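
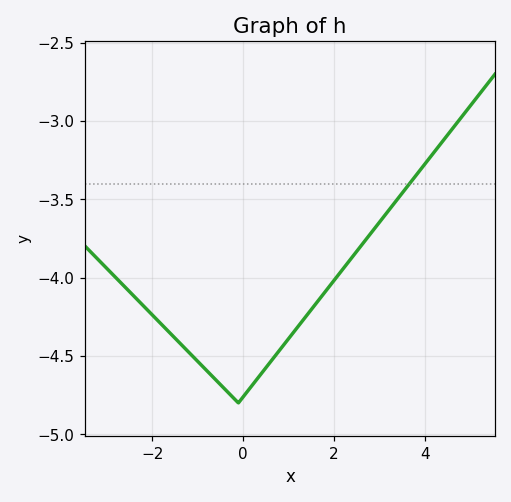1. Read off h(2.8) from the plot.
-3.7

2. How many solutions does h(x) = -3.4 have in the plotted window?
1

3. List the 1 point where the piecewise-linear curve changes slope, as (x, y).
(-0.1, -4.8)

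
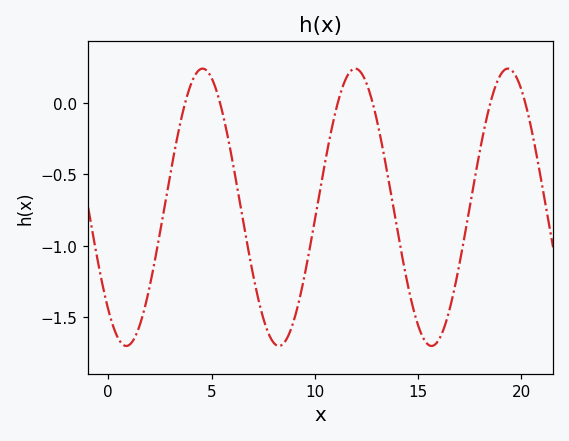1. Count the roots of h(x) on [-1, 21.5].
6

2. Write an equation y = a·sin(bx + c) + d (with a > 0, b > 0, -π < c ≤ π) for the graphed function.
y = 0.97sin(0.85x - 2.31) - 0.73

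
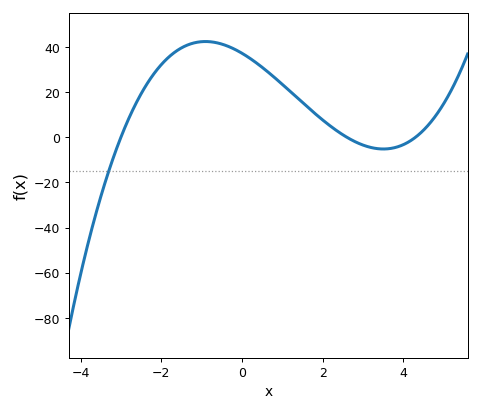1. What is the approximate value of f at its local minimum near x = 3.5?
-5.19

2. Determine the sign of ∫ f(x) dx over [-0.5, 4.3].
positive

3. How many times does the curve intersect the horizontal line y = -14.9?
1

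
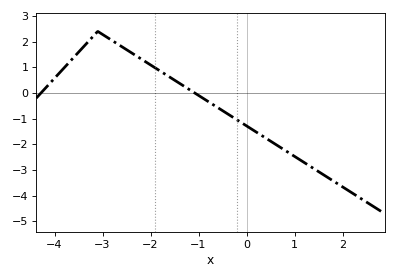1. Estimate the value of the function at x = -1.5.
0.499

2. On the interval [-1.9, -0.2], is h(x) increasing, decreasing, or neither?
decreasing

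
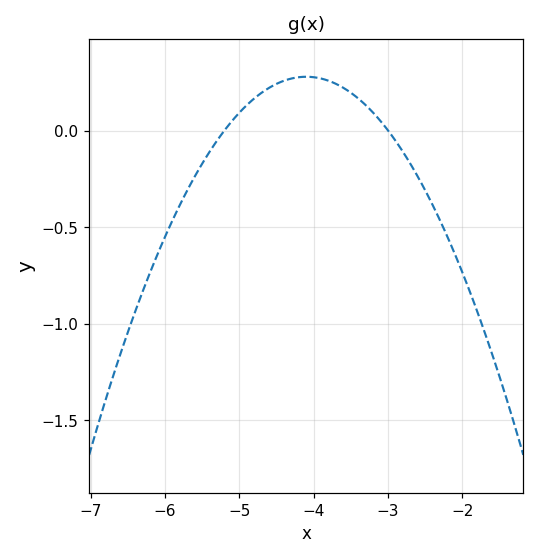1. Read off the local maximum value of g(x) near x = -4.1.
0.278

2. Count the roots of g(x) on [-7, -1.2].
2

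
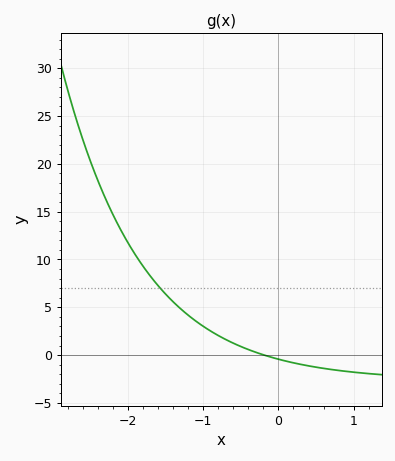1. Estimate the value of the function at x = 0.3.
-0.975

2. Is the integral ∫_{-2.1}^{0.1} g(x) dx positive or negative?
positive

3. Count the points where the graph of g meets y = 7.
1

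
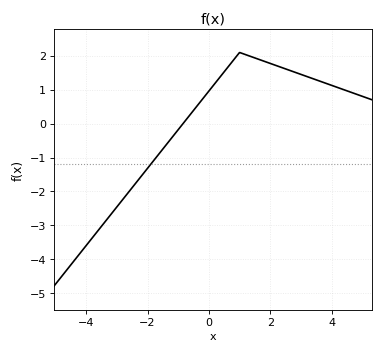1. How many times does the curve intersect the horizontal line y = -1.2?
1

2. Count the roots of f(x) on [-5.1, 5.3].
1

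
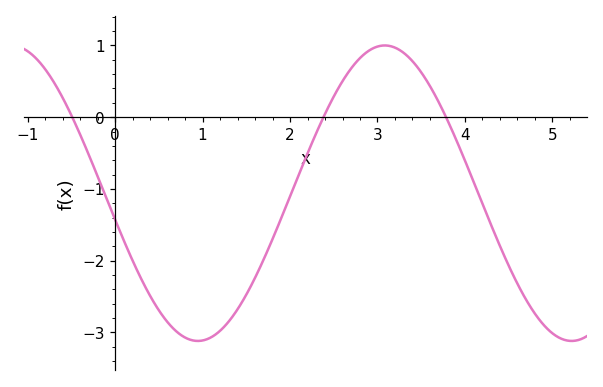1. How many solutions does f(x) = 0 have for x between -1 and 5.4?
3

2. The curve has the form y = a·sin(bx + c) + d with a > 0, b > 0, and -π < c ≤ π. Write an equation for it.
y = 2.06sin(1.5x - 3) - 1.06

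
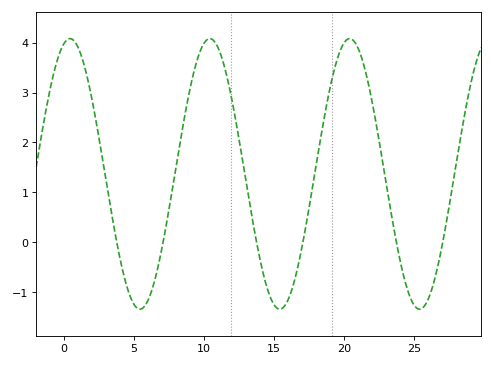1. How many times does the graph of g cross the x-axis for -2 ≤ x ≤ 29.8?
6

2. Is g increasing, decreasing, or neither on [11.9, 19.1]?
neither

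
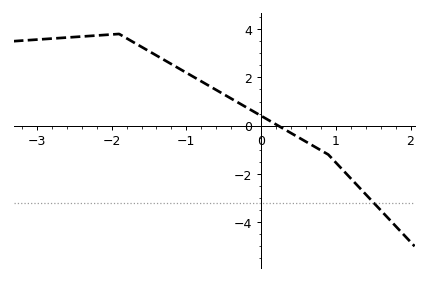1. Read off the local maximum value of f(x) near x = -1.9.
3.8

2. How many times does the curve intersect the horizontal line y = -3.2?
1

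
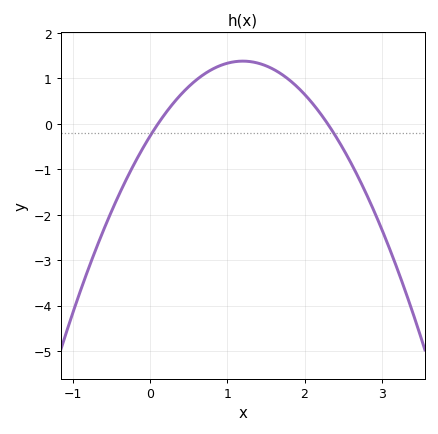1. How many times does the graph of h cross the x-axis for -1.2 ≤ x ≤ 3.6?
2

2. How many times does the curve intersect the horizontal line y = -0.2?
2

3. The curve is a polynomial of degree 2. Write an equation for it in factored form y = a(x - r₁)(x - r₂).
y = -1.14(x - 0.1)(x - 2.3)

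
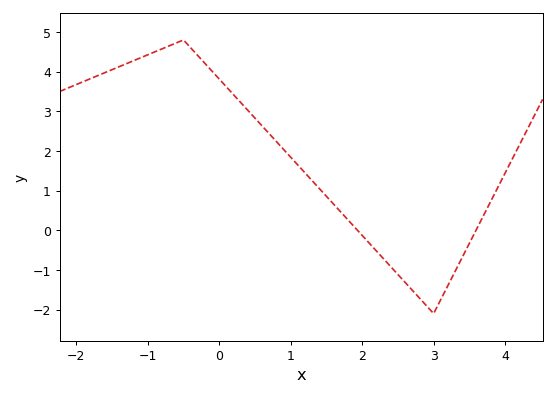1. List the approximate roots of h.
1.9, 3.6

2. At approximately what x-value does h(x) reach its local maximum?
-0.5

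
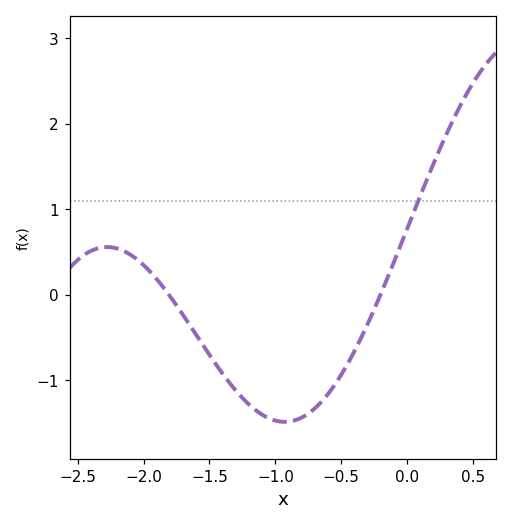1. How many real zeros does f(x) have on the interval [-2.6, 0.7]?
2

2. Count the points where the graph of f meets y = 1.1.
1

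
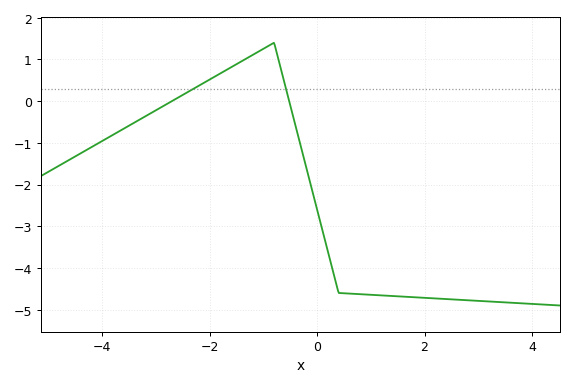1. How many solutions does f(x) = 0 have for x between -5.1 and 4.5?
2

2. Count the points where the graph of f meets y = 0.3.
2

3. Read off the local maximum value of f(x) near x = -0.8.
1.4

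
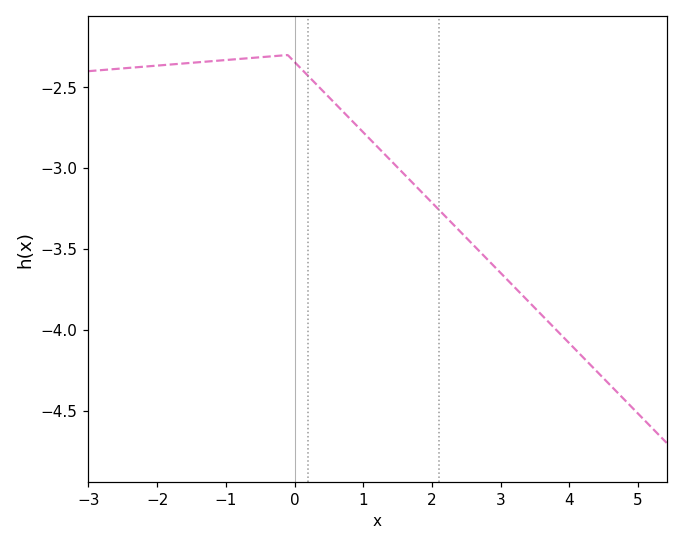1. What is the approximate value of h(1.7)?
-3.08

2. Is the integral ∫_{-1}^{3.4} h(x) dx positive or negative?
negative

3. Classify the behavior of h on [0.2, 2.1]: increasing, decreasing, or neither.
decreasing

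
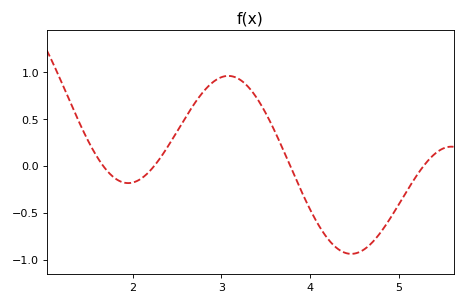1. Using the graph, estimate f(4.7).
-0.816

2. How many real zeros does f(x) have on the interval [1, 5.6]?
4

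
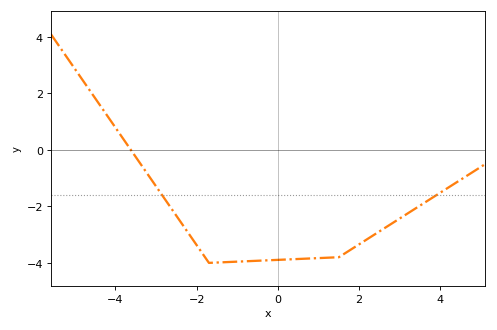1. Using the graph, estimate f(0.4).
-3.8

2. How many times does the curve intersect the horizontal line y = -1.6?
2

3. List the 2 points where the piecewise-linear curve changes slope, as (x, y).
(-1.7, -4); (1.5, -3.8)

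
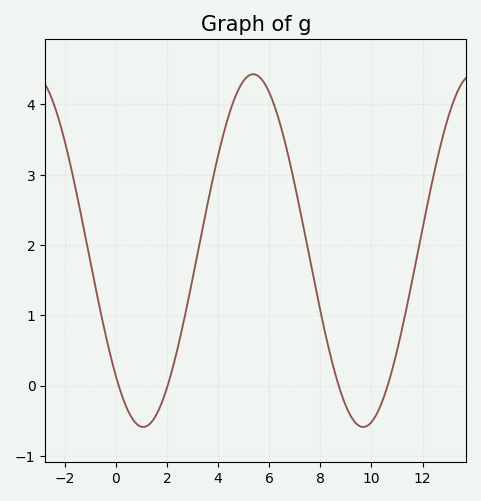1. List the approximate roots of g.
0.109, 2.03, 8.72, 10.6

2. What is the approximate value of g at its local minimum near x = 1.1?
-0.59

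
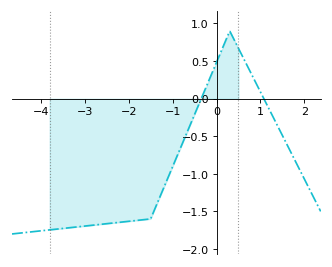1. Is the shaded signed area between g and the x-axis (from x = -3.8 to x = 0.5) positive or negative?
negative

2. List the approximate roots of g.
-0.3, 1.1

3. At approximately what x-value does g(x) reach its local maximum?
0.3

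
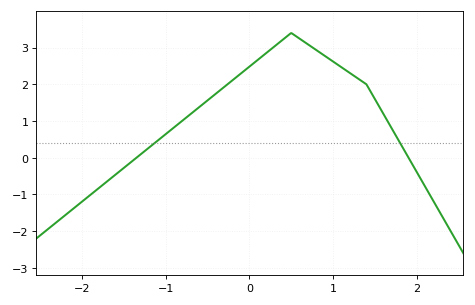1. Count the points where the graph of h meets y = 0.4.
2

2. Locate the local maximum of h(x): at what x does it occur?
0.5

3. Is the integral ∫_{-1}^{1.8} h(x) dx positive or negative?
positive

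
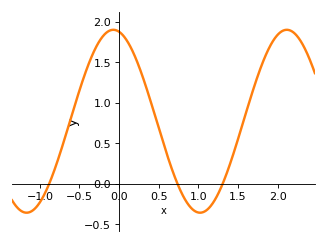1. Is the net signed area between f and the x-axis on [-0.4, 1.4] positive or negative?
positive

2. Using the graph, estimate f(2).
1.84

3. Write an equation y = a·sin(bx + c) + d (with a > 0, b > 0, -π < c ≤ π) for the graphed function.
y = 1.13sin(2.87x + 1.78) + 0.77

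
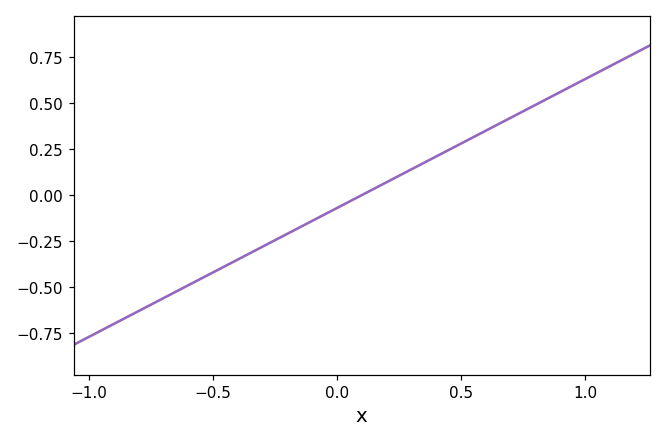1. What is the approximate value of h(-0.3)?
-0.28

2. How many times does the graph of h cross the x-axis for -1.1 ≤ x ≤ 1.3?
1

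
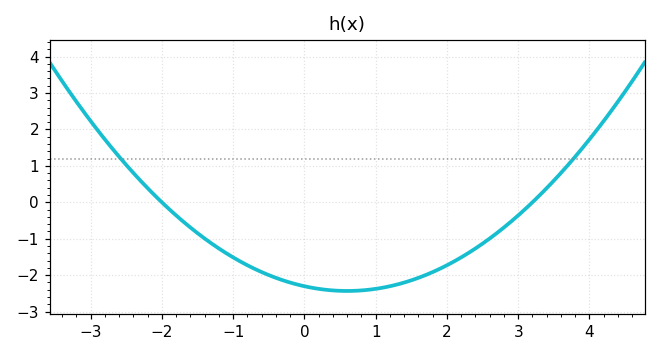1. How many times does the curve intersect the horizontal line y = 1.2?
2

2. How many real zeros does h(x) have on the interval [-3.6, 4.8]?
2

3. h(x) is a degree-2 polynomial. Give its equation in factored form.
y = 0.36(x + 2)(x - 3.2)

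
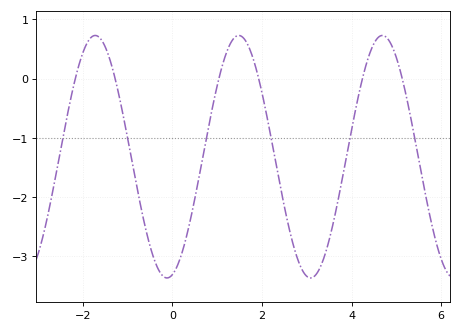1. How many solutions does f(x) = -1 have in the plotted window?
6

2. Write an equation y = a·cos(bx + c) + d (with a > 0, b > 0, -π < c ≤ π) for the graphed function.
y = 2.05cos(1.96x - 2.9) - 1.32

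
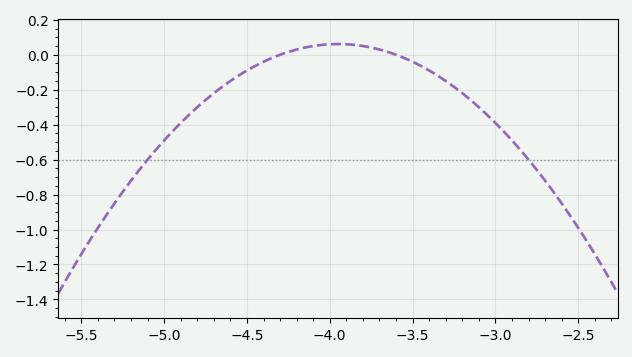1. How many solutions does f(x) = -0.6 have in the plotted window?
2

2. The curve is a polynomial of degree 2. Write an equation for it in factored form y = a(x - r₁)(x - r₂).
y = -0.5(x + 4.3)(x + 3.6)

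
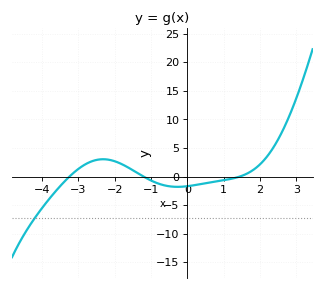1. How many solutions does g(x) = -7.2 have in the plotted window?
1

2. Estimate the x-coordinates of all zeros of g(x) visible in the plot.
-3.2, -1.2, 1.4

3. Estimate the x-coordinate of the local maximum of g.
-2.4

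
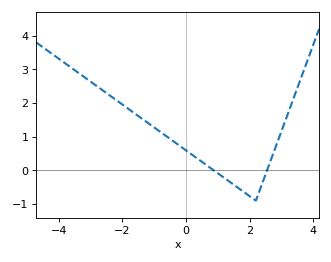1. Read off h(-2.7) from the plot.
2.4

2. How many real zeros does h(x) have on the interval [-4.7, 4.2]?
2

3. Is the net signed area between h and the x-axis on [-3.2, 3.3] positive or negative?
positive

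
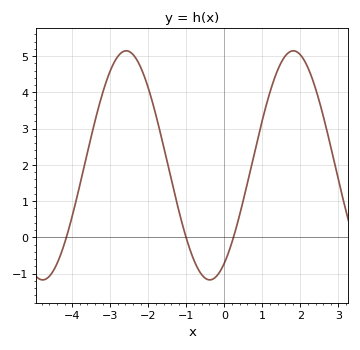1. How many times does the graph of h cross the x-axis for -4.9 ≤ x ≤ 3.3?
3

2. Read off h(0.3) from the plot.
0.225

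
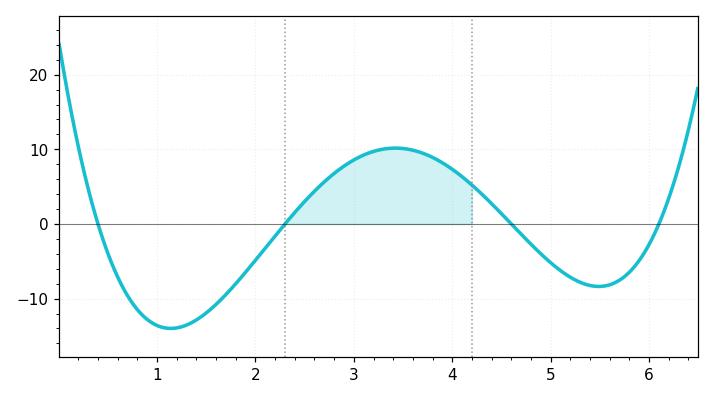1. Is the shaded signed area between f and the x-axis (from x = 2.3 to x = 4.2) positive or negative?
positive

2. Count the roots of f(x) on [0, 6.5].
4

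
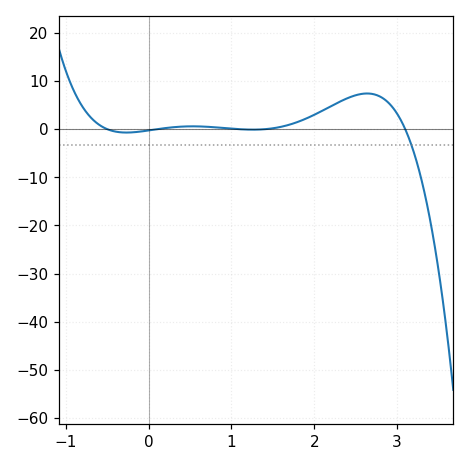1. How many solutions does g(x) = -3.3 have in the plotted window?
1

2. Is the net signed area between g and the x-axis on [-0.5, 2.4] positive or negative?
positive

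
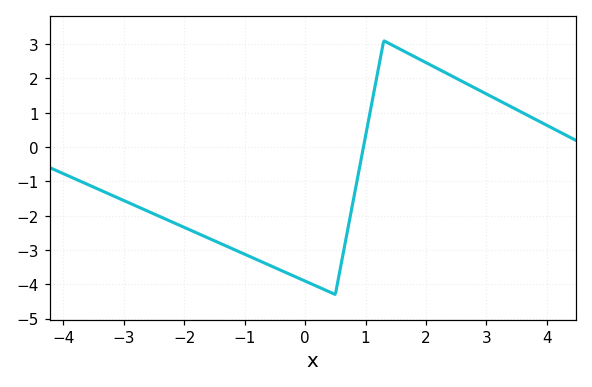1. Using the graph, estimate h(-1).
-3.13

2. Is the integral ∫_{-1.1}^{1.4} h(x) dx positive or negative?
negative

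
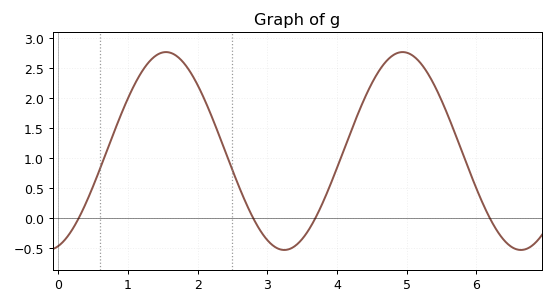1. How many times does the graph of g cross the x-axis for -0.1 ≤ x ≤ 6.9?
4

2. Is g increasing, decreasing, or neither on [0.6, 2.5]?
neither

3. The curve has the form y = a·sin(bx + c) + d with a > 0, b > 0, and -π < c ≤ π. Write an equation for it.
y = 1.65sin(1.85x - 1.29) + 1.12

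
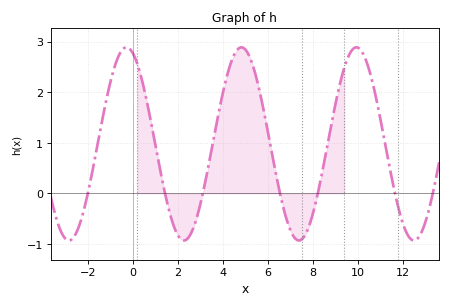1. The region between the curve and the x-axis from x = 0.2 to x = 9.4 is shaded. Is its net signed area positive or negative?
positive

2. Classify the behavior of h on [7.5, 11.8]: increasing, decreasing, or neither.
neither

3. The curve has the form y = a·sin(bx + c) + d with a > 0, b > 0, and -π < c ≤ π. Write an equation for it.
y = 1.91sin(1.2x + 1.9) + 0.98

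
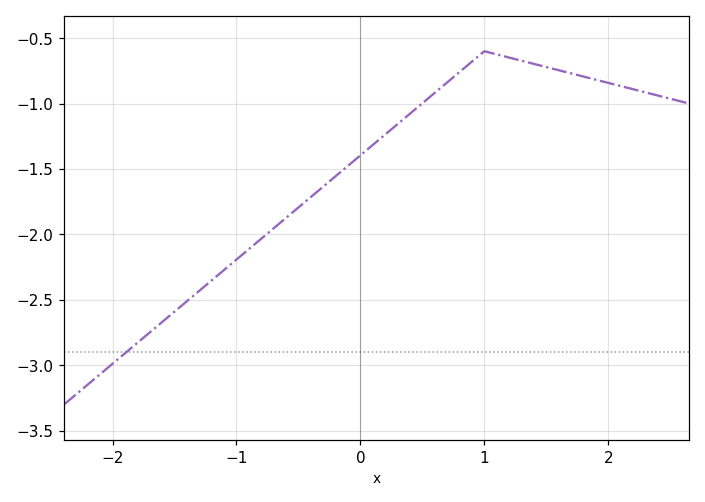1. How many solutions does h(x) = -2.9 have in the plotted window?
1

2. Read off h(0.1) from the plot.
-1.32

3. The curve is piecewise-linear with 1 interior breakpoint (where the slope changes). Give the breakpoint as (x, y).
(1, -0.6)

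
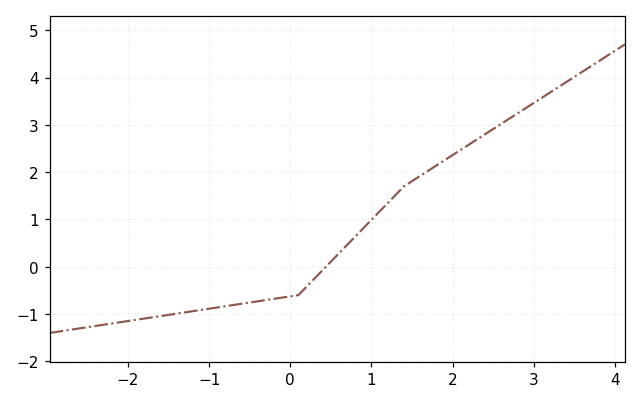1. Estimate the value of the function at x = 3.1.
3.6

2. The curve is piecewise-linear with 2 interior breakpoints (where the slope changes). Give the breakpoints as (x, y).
(0.1, -0.6); (1.4, 1.7)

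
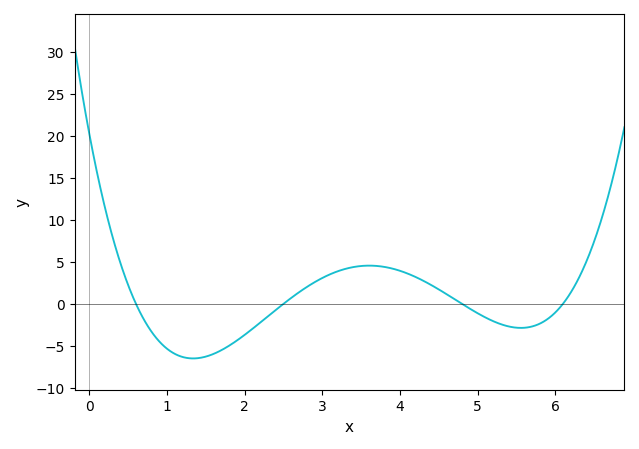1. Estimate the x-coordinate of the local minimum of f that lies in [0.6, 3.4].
1.3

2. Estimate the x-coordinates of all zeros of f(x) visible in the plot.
0.6, 2.5, 4.8, 6.1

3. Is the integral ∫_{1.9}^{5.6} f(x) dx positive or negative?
positive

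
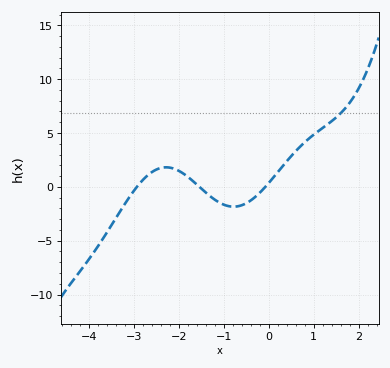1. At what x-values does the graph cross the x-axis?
-2.93, -1.54, -0.075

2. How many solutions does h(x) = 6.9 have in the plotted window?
1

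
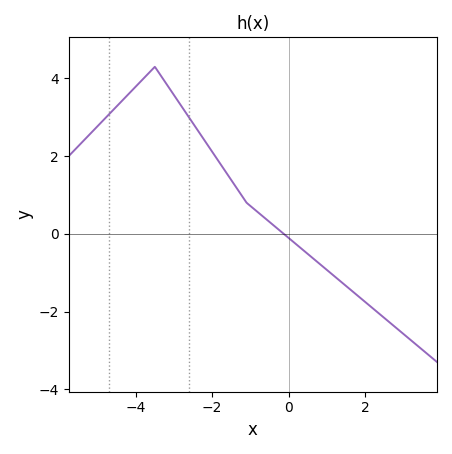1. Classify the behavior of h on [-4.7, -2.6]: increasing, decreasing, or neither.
neither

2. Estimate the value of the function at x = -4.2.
3.6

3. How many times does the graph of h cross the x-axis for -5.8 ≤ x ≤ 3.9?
1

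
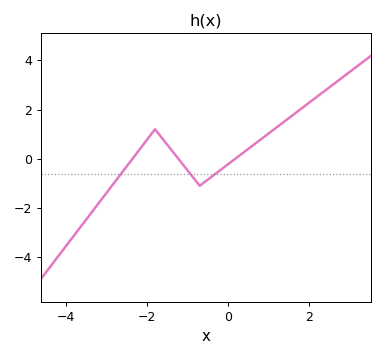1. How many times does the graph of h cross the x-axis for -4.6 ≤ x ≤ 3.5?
3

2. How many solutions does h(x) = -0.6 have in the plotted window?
3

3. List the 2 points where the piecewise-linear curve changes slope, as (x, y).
(-1.8, 1.2); (-0.7, -1.1)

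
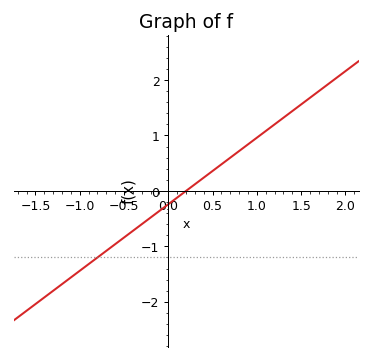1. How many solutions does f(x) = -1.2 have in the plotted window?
1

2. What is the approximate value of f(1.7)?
1.8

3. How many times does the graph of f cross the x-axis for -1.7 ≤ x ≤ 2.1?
1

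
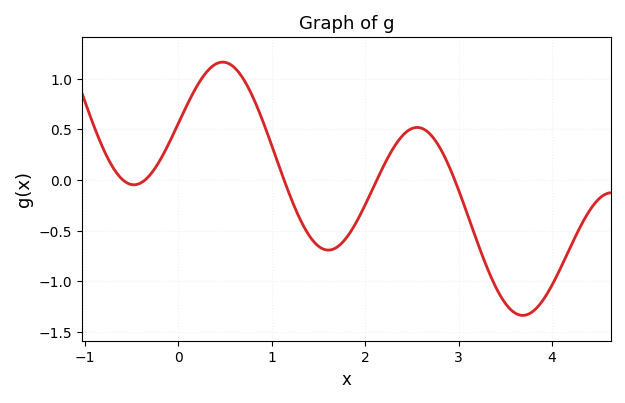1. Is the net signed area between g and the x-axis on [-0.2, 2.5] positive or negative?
positive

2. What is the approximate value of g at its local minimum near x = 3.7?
-1.35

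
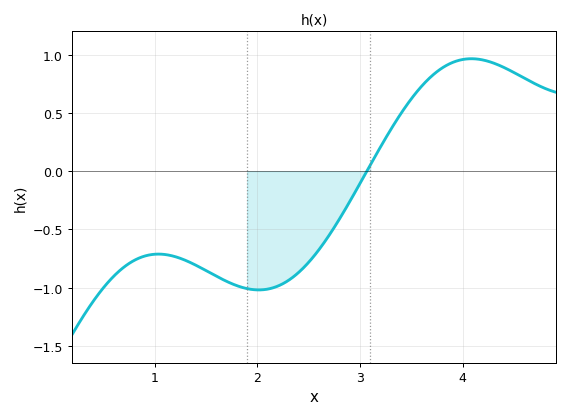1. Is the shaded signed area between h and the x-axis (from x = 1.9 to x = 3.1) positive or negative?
negative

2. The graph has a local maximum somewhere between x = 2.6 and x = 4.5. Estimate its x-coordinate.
4.09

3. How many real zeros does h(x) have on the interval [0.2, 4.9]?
1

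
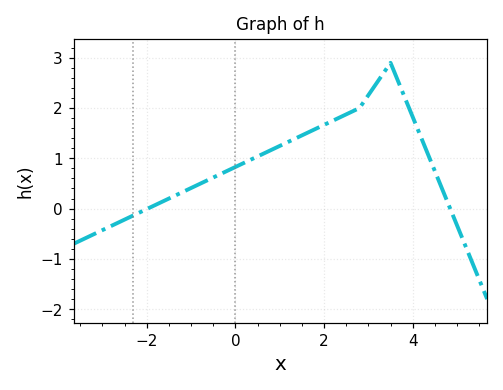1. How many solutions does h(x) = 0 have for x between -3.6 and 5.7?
2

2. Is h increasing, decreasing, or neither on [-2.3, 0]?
increasing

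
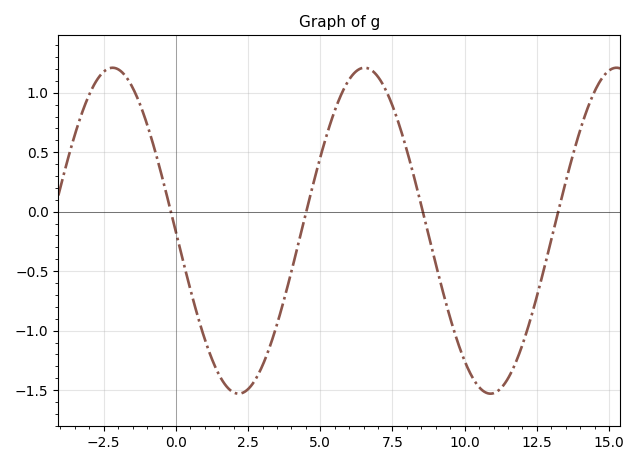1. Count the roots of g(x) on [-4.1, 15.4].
4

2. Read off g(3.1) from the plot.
-1.25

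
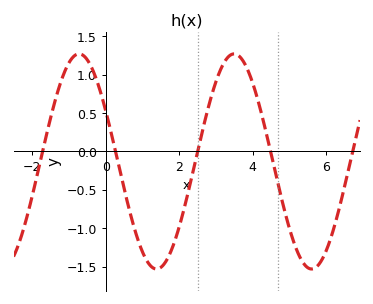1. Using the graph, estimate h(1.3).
-1.5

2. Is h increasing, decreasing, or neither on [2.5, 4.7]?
neither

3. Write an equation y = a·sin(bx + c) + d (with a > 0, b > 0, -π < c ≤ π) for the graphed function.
y = 1.4sin(1.5x + 2.7) - 0.13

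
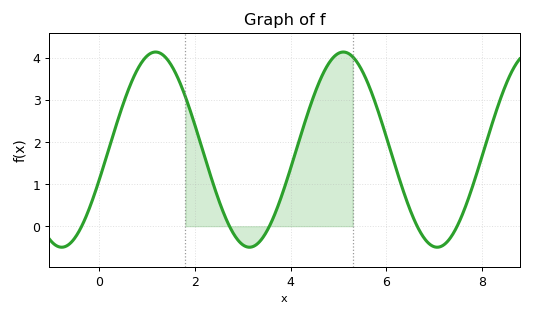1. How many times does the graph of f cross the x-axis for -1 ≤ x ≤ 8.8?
5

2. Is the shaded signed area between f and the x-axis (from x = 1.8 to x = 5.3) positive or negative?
positive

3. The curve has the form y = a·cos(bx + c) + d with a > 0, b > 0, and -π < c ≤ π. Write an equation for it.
y = 2.32cos(1.6x - 1.88) + 1.82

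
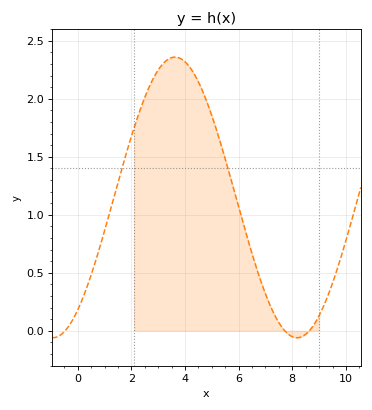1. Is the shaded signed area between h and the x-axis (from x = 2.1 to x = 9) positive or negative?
positive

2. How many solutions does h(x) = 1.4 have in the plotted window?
2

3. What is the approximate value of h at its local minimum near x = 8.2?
-0.05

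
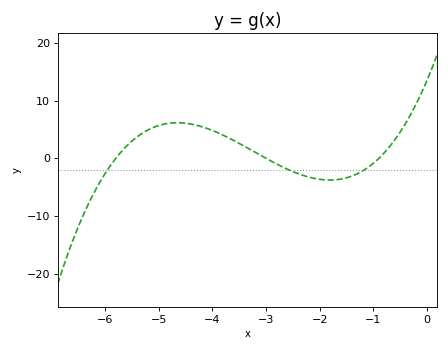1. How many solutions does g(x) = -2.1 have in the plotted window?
3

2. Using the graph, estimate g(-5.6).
2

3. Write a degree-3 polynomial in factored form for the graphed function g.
y = 0.87(x + 5.8)(x + 3)(x + 0.9)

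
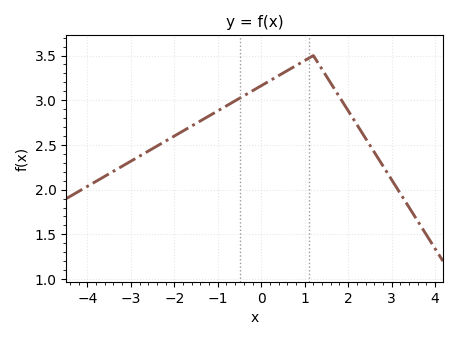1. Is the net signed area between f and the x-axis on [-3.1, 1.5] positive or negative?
positive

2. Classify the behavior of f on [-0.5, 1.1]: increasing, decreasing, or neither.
increasing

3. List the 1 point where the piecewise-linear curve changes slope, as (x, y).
(1.2, 3.5)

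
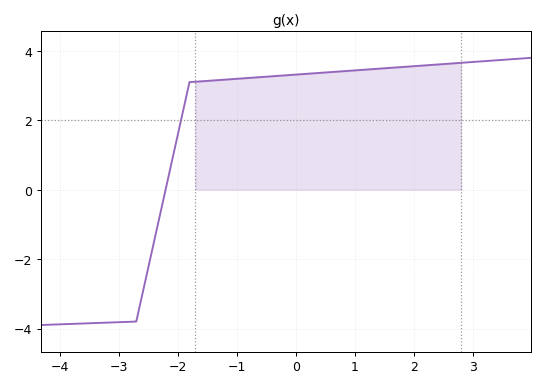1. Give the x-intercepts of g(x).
-2.2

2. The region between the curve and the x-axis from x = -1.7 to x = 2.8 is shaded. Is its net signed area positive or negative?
positive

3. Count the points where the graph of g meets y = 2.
1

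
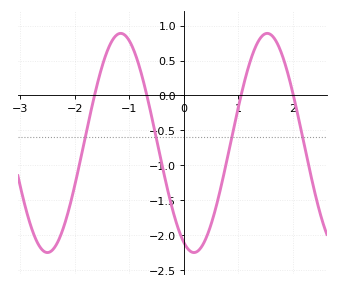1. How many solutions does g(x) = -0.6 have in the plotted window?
4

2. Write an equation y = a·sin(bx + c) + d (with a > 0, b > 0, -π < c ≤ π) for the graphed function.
y = 1.57sin(2.3x - 2) - 0.68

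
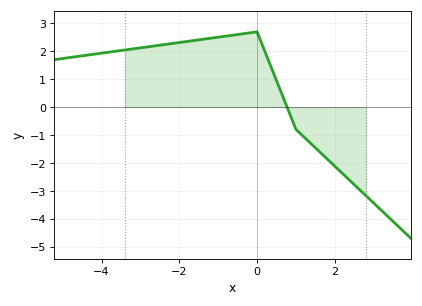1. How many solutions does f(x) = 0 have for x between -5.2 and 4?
1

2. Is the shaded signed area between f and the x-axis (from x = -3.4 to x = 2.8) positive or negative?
positive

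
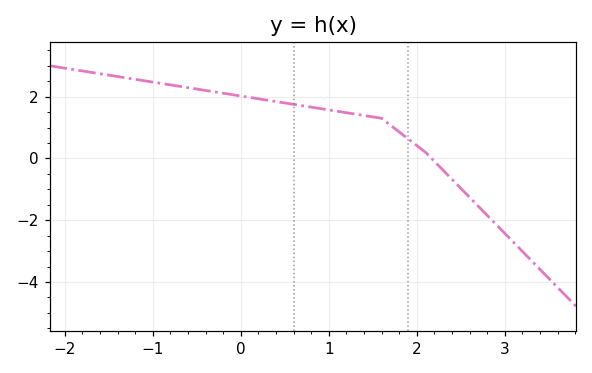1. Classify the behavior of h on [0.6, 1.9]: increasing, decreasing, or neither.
decreasing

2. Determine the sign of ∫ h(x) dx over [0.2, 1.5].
positive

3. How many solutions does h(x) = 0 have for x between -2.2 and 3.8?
1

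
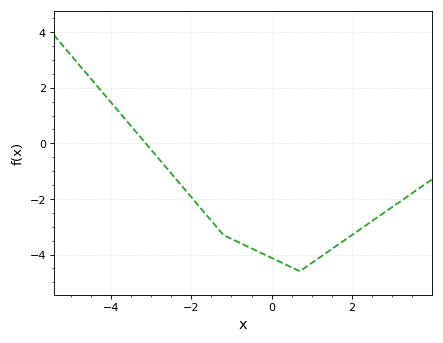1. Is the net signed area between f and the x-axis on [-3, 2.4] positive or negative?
negative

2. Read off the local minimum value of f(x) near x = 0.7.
-4.6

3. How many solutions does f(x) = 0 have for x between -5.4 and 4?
1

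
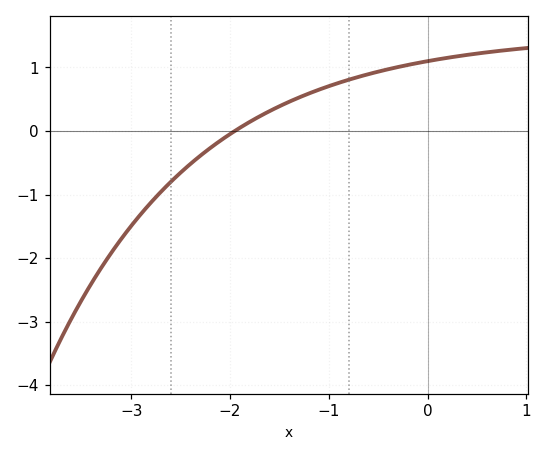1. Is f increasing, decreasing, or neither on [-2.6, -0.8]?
increasing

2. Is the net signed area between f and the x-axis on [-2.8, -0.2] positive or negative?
positive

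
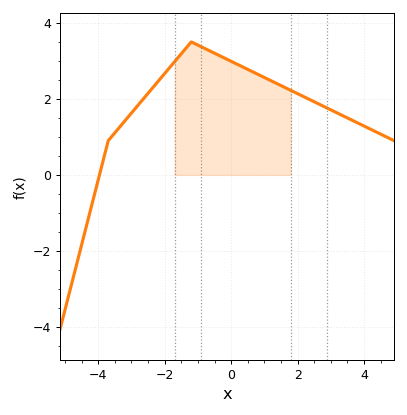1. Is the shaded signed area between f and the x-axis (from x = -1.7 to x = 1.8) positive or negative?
positive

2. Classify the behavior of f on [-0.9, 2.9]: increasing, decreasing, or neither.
decreasing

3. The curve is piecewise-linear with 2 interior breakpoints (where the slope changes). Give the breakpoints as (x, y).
(-3.7, 0.9); (-1.2, 3.5)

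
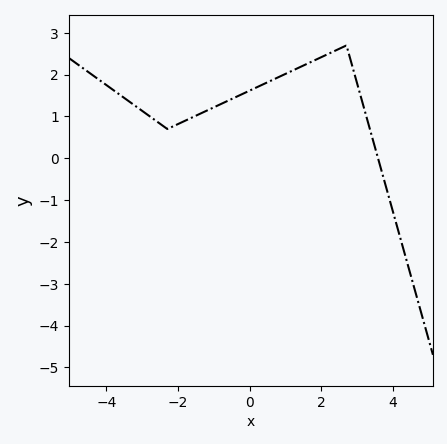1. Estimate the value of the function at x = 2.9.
2.09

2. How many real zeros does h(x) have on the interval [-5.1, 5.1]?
1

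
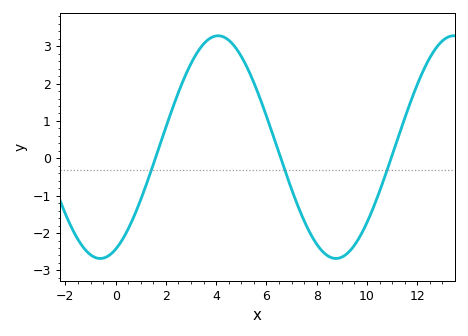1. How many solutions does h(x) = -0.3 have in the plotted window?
3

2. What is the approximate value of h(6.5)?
0.1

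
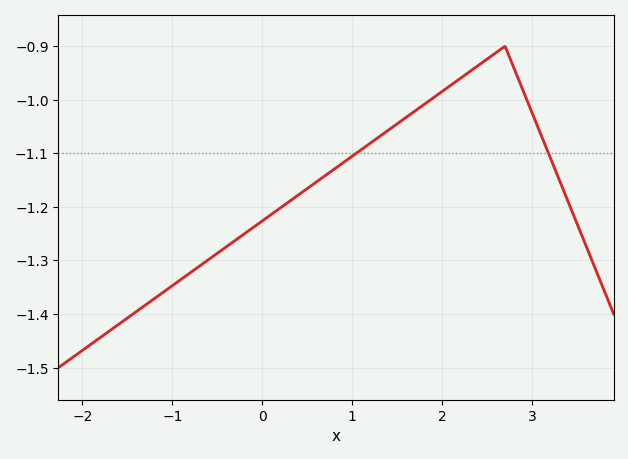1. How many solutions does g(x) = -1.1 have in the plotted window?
2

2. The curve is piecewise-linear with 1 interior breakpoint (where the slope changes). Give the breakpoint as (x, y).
(2.7, -0.9)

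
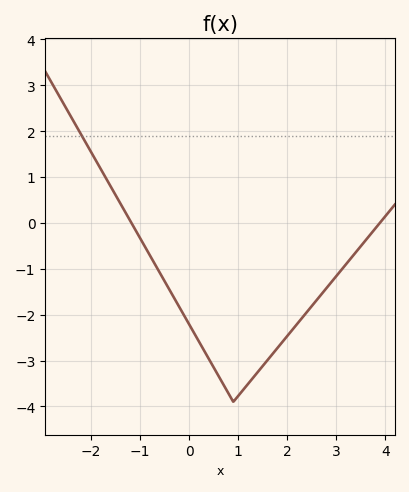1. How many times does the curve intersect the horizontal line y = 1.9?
1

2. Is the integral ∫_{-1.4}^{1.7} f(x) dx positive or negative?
negative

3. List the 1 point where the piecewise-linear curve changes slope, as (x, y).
(0.9, -3.9)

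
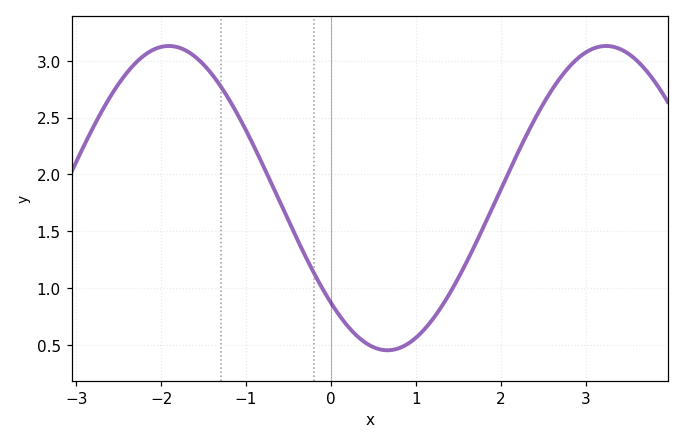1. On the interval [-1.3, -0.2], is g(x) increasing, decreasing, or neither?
decreasing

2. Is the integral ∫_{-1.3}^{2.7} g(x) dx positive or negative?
positive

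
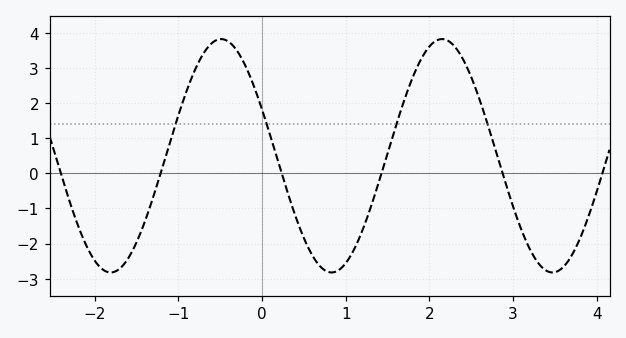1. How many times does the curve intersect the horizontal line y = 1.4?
4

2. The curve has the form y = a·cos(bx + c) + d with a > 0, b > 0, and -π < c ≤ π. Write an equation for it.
y = 3.32cos(2.38x + 1.16) + 0.5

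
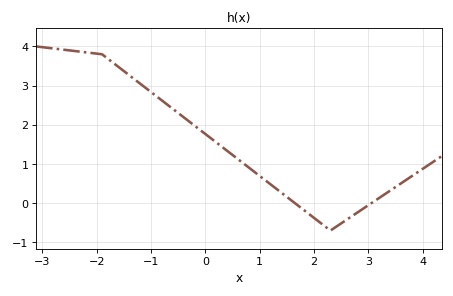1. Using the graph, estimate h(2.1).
-0.486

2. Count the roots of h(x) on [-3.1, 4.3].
2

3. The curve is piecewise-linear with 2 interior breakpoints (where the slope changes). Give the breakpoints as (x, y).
(-1.9, 3.8); (2.3, -0.7)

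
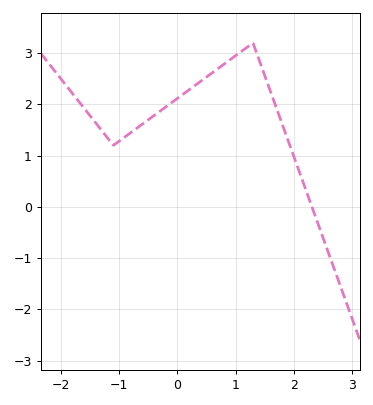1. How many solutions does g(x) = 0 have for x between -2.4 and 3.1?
1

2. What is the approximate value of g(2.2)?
0.4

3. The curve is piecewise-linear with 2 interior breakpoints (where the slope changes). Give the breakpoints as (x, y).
(-1.1, 1.2); (1.3, 3.2)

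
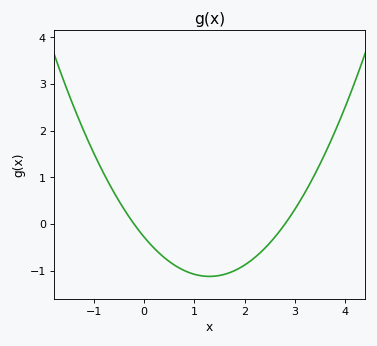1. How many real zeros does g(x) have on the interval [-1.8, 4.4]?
2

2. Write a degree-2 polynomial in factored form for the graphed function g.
y = 0.5(x + 0.2)(x - 2.8)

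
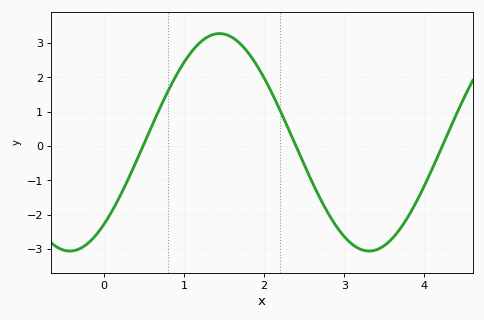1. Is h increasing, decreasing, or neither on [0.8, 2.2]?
neither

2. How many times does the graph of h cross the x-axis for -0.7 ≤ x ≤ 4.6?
3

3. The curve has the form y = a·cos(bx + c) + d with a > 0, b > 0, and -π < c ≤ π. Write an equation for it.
y = 3.17cos(1.7x - 2.4) + 0.11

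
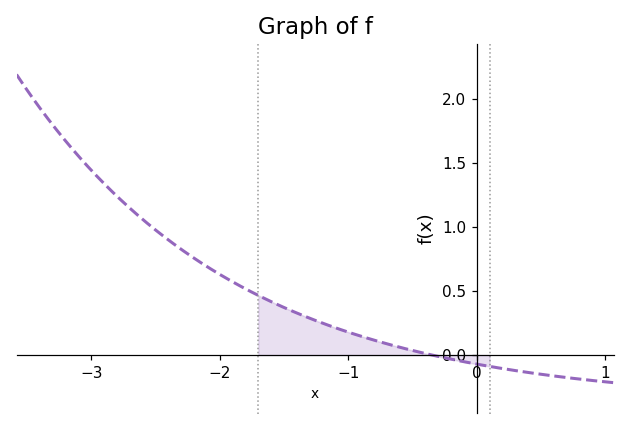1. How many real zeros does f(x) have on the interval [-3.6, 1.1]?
1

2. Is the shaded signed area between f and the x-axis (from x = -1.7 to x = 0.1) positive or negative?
positive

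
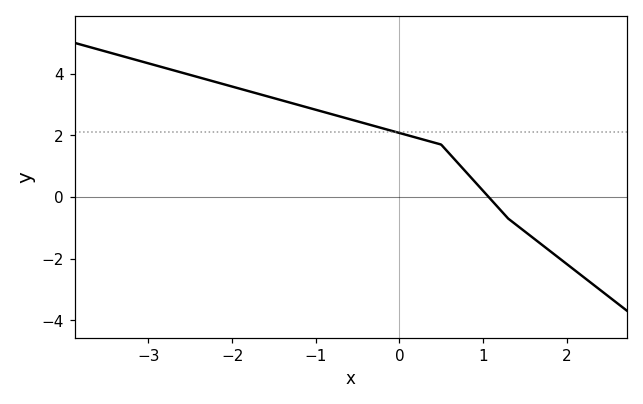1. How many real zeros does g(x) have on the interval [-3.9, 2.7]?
1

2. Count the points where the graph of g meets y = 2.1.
1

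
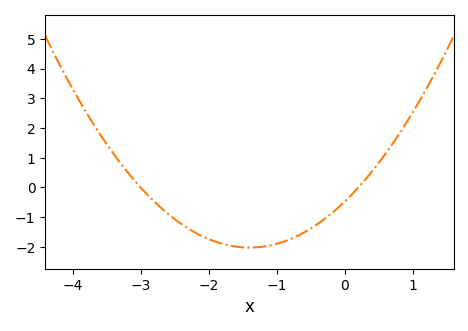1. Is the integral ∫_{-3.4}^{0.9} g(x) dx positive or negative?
negative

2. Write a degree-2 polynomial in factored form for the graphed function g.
y = 0.79(x + 3)(x - 0.2)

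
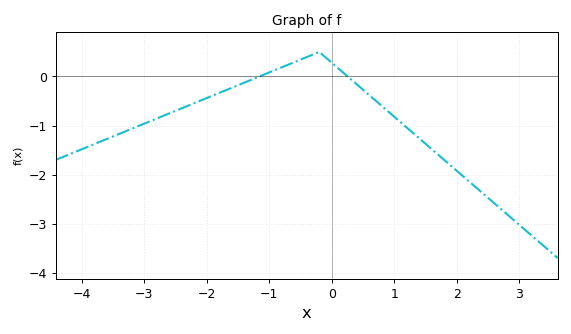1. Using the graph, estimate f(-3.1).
-1.01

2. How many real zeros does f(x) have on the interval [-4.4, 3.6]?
2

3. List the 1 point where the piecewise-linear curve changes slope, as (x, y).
(-0.2, 0.5)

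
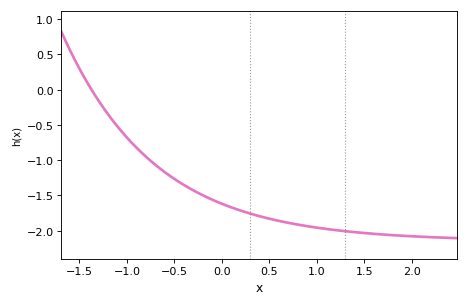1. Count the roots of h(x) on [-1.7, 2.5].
1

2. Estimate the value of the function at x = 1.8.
-2.05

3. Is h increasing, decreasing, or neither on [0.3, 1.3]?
decreasing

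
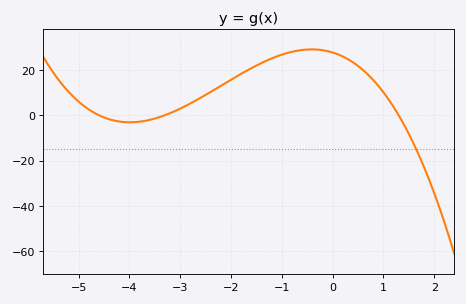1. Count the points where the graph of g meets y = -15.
1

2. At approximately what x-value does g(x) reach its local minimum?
-4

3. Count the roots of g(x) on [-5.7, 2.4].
3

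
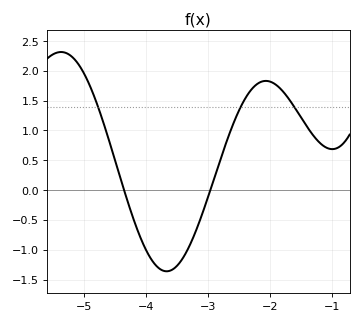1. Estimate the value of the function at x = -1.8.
1.66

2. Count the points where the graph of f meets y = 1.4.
3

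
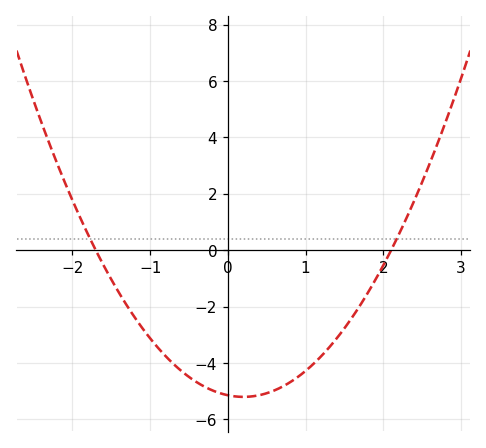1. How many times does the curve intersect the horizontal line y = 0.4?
2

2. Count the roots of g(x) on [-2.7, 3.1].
2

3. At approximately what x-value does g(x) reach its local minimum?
0.2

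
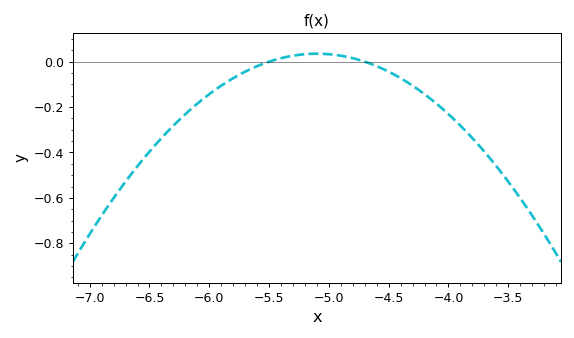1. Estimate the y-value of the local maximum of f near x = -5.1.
0.04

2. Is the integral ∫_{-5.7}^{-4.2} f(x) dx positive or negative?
negative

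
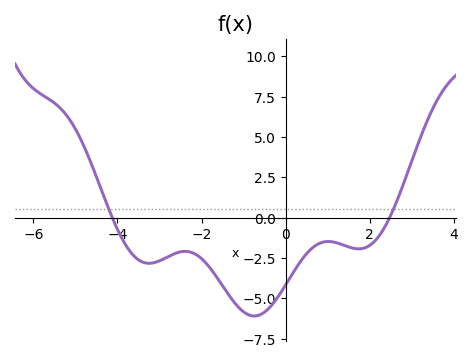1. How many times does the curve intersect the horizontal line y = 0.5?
2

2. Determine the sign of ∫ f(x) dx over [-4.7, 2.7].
negative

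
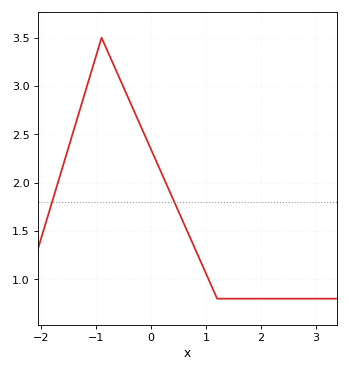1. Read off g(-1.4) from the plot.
2.55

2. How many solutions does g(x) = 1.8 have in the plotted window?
2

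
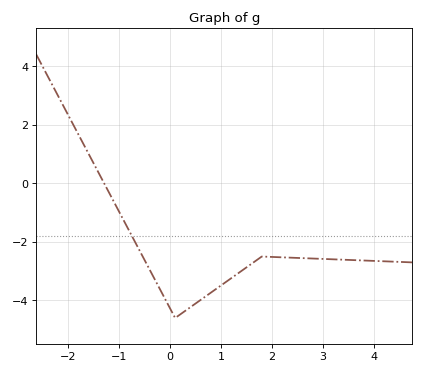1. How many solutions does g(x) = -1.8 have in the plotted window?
1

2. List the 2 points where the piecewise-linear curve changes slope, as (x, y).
(0.1, -4.6); (1.8, -2.5)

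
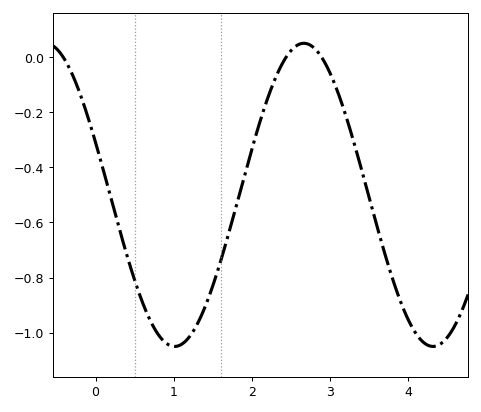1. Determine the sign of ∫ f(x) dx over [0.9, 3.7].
negative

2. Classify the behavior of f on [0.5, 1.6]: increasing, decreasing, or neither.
neither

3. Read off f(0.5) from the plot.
-0.81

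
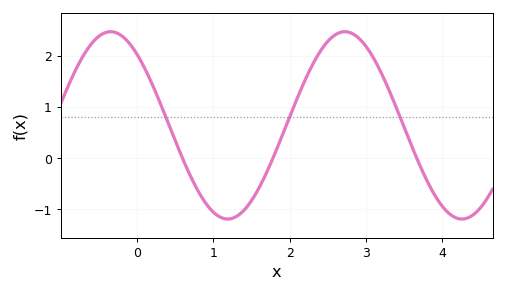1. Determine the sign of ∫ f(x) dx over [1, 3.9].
positive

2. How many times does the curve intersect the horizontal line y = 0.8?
3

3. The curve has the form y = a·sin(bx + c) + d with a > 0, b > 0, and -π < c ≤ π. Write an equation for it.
y = 1.83sin(2.05x + 2.27) + 0.64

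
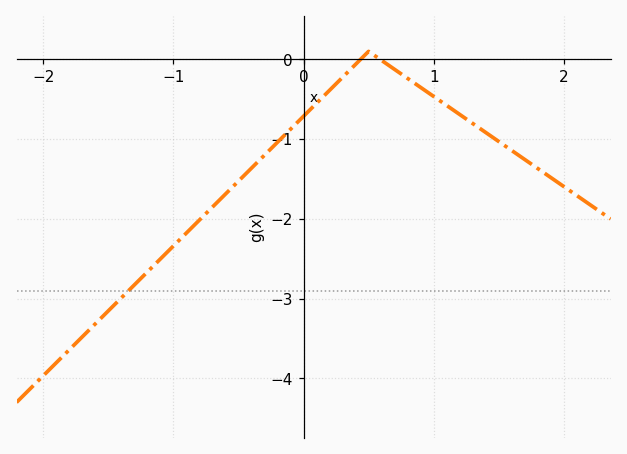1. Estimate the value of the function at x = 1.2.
-0.691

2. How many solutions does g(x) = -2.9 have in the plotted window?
1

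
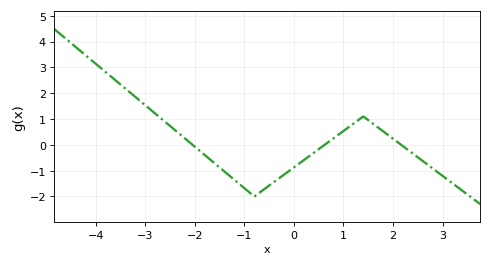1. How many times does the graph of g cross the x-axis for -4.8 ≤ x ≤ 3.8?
3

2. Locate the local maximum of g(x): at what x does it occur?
1.4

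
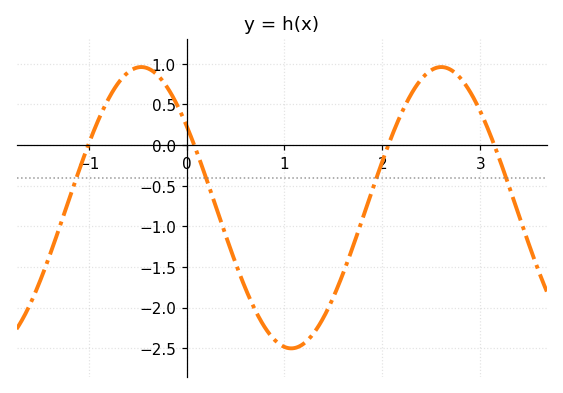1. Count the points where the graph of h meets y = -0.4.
4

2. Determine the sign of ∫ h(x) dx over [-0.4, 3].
negative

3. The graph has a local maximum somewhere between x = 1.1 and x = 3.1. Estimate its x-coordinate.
2.6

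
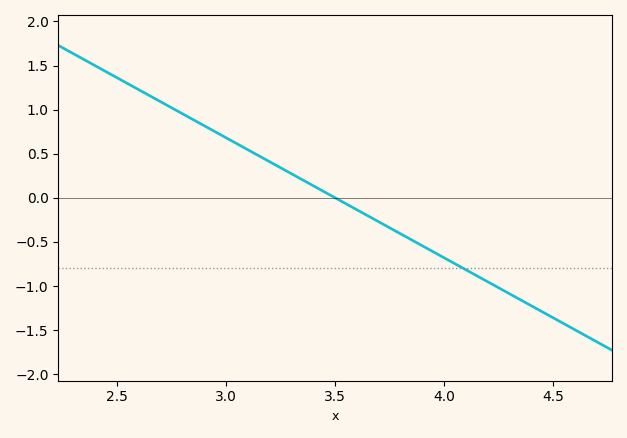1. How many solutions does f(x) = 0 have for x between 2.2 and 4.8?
1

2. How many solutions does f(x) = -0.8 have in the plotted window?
1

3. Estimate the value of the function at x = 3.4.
0.136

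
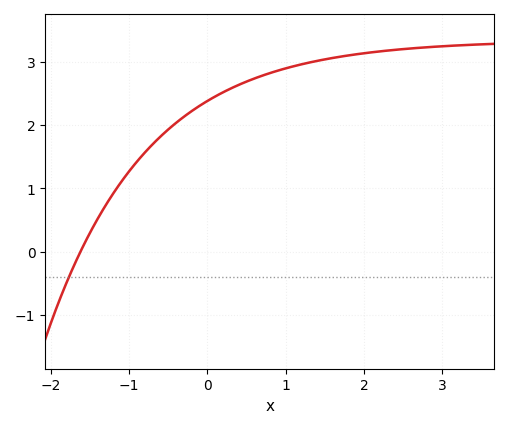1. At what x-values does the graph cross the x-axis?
-1.6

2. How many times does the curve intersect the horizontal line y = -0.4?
1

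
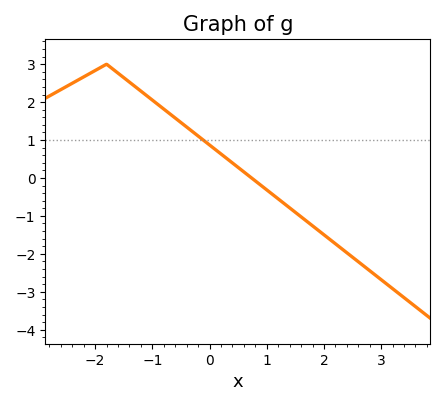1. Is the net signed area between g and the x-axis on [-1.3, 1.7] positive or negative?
positive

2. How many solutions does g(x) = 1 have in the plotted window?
1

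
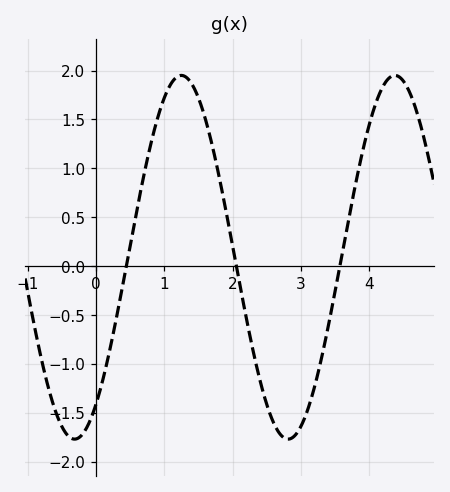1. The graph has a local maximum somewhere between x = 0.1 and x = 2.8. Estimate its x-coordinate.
1.2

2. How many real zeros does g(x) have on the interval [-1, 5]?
3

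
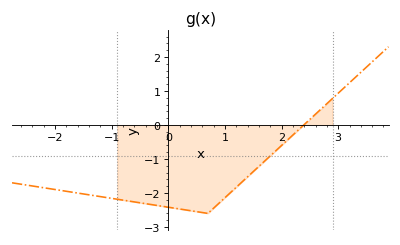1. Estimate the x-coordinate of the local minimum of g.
0.7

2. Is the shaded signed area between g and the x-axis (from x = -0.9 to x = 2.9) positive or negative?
negative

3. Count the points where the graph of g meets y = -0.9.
1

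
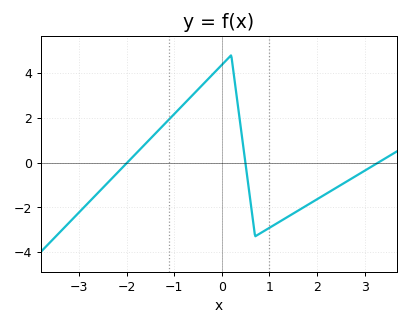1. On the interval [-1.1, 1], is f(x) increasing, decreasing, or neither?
neither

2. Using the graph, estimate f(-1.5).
1.07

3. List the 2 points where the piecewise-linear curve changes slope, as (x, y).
(0.2, 4.8); (0.7, -3.3)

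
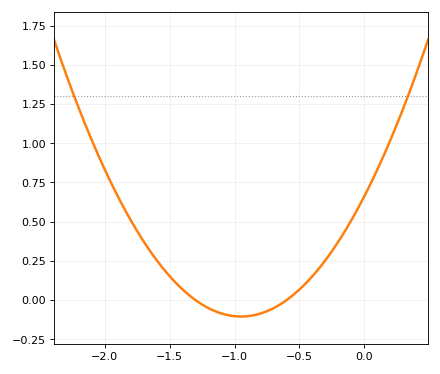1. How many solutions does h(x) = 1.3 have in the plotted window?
2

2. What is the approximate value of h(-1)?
-0.102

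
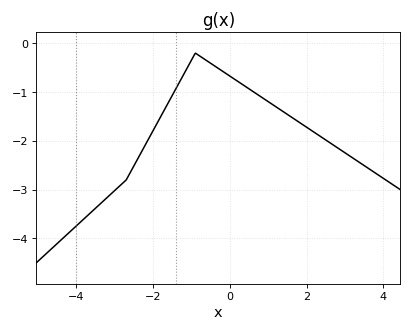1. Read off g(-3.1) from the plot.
-3.09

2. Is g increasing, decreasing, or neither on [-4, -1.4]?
increasing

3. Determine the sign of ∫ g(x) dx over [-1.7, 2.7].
negative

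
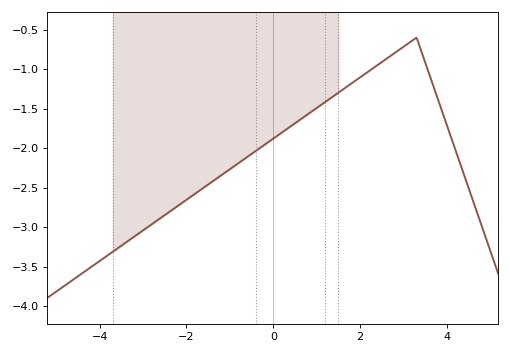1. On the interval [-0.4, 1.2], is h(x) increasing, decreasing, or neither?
increasing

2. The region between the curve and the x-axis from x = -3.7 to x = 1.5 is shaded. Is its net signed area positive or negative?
negative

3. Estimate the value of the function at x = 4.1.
-1.85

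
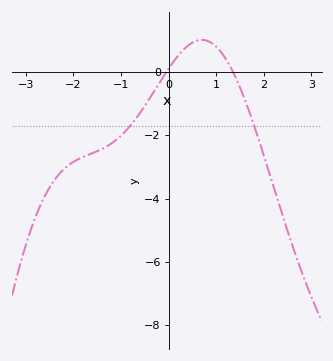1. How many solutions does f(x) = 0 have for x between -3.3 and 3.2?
2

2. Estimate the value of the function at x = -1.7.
-2.6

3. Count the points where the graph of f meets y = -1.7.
2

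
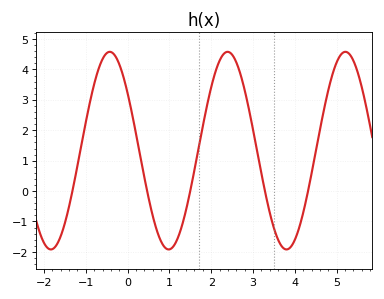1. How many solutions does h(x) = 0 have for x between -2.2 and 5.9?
5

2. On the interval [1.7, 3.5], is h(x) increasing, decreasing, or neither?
neither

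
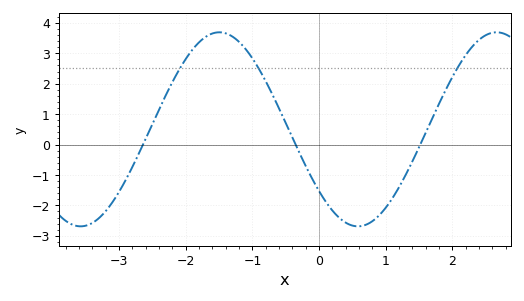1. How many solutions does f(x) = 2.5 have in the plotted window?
3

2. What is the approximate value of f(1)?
-2.1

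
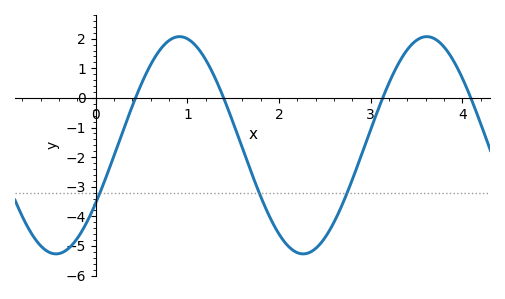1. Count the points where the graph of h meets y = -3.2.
3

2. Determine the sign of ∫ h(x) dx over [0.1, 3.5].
negative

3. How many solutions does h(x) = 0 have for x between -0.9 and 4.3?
4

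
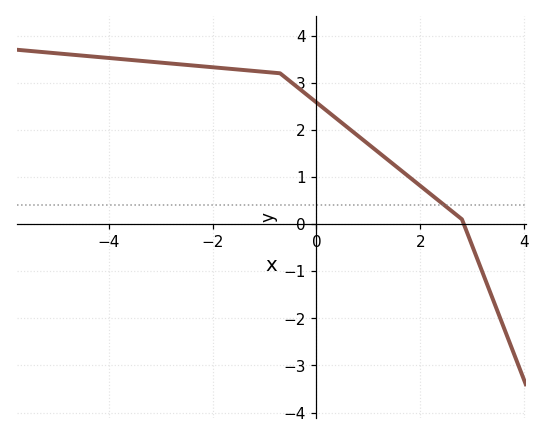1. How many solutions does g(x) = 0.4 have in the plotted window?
1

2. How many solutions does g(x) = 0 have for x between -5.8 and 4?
1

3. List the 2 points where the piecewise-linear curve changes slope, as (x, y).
(-0.7, 3.2); (2.8, 0.1)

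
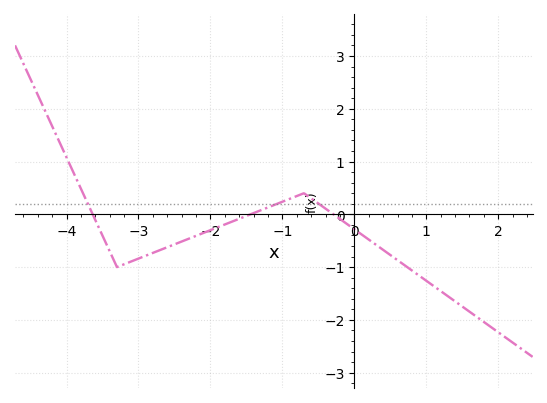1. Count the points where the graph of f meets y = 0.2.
3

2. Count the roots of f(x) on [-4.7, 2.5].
3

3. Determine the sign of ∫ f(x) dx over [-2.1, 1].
negative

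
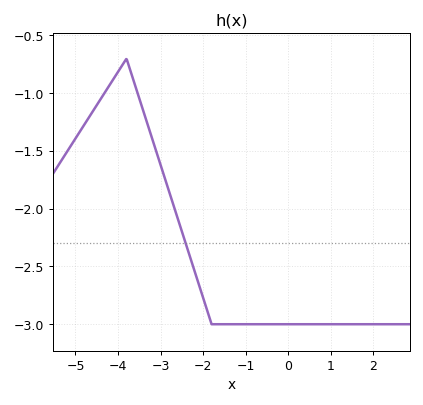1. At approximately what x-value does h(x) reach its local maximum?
-3.8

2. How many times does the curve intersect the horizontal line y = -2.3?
1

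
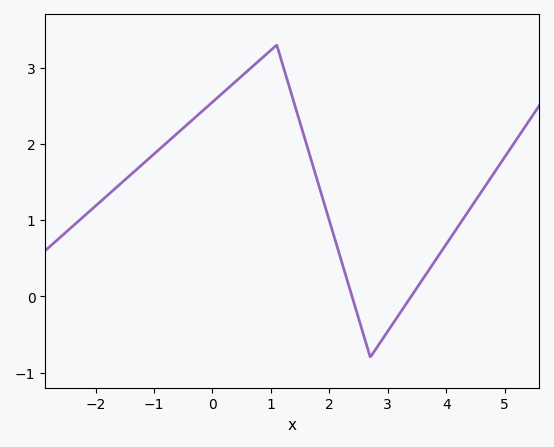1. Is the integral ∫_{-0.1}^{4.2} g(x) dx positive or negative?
positive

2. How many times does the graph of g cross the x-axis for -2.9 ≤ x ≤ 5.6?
2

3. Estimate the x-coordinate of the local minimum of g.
2.8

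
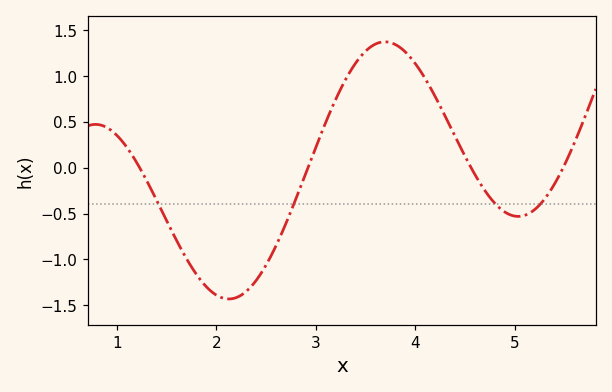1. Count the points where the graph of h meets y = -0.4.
4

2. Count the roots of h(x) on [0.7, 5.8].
4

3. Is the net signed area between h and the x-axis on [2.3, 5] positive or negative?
positive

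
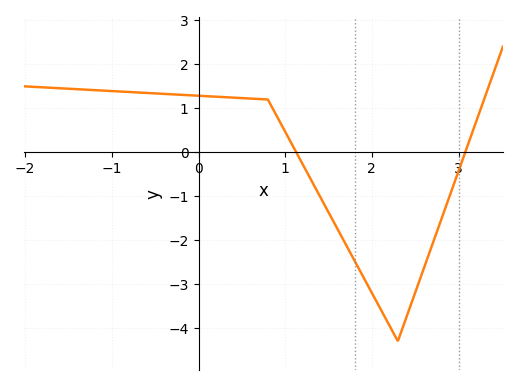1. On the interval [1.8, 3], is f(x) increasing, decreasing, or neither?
neither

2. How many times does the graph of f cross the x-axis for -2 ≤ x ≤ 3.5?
2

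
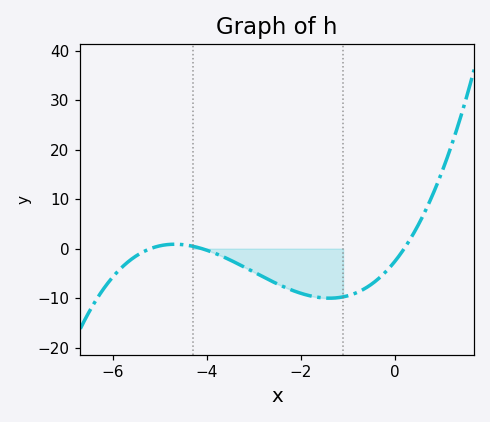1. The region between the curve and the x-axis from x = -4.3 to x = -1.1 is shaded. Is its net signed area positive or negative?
negative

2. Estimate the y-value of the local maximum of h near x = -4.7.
1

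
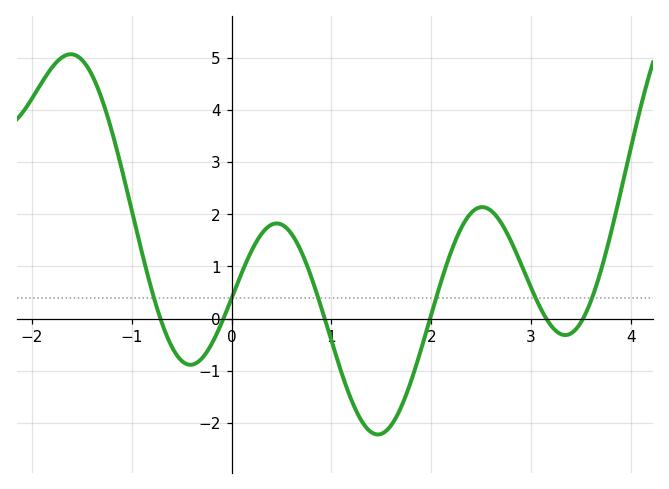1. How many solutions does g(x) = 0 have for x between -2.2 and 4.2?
6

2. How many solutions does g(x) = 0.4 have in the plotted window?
6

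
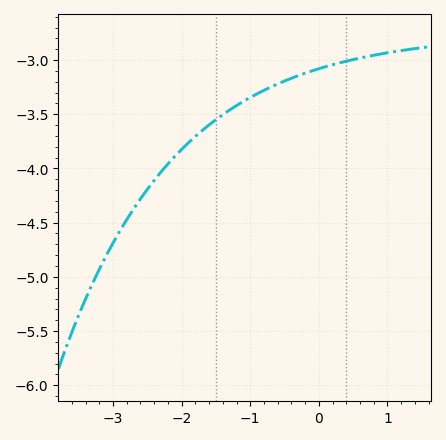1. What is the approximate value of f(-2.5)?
-4.2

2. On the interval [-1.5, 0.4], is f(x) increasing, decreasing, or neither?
increasing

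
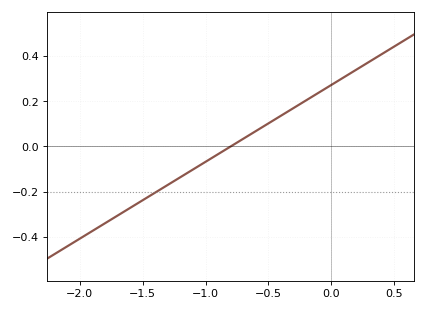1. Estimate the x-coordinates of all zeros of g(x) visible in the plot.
-0.8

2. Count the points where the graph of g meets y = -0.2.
1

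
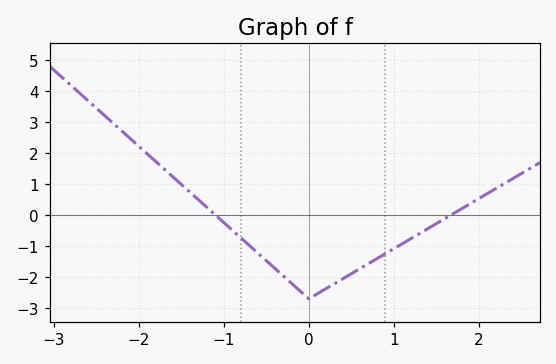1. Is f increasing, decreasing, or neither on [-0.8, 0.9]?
neither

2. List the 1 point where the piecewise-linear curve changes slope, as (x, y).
(0, -2.7)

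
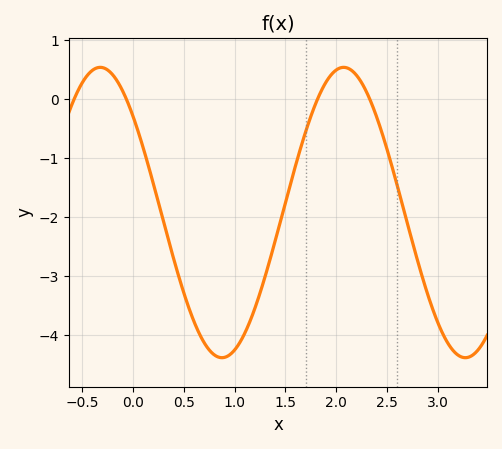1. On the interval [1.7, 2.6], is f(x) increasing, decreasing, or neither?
neither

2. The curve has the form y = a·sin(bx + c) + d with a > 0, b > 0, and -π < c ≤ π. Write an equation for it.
y = 2.46sin(2.6x + 2.4) - 1.92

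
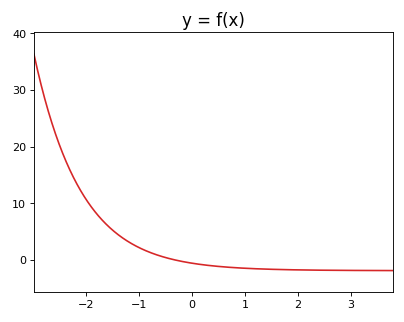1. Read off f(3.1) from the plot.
-1.85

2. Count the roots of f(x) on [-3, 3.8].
1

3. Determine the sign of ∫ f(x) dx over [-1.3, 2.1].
negative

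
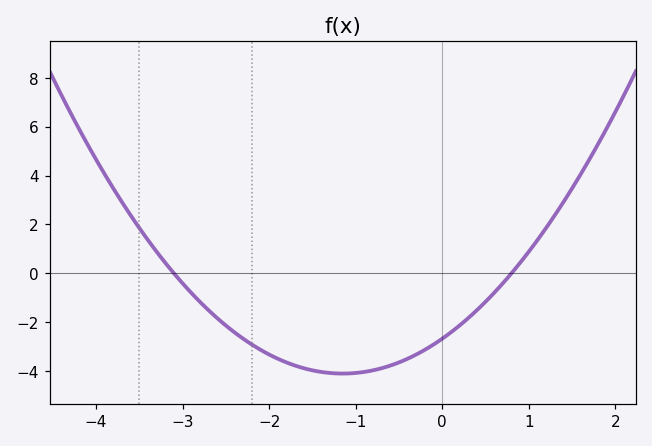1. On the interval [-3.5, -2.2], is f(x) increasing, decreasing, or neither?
decreasing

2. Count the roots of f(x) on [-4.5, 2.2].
2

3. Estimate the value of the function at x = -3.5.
1.86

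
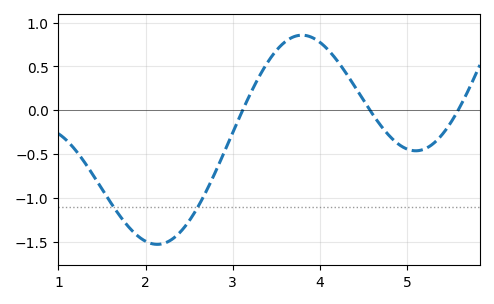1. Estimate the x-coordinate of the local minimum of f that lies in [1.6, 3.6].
2.1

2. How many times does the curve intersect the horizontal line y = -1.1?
2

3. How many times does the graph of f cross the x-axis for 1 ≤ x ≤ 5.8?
3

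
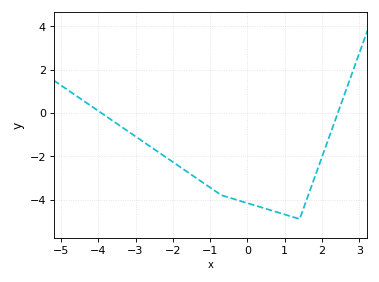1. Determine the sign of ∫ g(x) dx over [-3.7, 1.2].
negative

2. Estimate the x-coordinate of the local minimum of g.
1.4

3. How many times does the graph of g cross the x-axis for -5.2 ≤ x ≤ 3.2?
2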